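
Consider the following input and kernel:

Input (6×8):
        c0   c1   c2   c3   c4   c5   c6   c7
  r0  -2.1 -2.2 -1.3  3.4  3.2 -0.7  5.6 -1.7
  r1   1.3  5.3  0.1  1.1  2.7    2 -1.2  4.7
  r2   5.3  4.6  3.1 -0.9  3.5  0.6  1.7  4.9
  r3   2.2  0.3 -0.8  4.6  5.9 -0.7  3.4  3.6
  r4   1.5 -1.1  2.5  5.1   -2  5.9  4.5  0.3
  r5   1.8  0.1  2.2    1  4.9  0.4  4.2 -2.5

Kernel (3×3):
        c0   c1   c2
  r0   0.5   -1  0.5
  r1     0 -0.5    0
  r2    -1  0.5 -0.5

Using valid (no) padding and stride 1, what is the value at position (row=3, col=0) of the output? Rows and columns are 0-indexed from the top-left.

-1.9

The receptive field on the input at this output position is [2.2 0.3 -0.8 / 1.5 -1.1 2.5 / 1.8 0.1 2.2]. Elementwise product with the kernel and sum: 2.2·0.5 + 0.3·-1 + -0.8·0.5 + -1.1·-0.5 + 1.8·-1 + 0.1·0.5 + 2.2·-0.5.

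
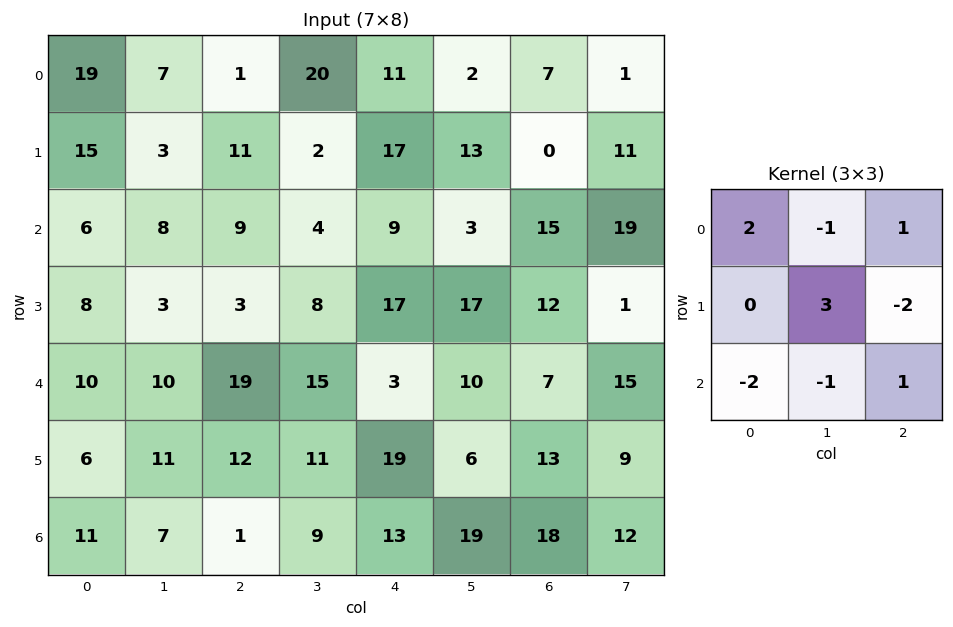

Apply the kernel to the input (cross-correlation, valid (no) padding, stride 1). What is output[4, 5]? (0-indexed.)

The receptive field on the input at this output position is [10 7 15 / 6 13 9 / 19 18 12]. Elementwise product with the kernel and sum: 10·2 + 7·-1 + 15·1 + 13·3 + 9·-2 + 19·-2 + 18·-1 + 12·1.

5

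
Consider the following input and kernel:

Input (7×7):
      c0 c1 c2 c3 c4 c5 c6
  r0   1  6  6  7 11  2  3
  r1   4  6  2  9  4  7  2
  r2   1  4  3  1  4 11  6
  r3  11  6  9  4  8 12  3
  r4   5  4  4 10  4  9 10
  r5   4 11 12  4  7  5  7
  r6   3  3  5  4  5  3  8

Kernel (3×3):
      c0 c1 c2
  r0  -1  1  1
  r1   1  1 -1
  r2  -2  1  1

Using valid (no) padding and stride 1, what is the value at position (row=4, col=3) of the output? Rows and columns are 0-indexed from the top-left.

The receptive field on the input at this output position is [10 4 9 / 4 7 5 / 4 5 3]. Elementwise product with the kernel and sum: 10·-1 + 4·1 + 9·1 + 4·1 + 7·1 + 5·-1 + 4·-2 + 5·1 + 3·1.

9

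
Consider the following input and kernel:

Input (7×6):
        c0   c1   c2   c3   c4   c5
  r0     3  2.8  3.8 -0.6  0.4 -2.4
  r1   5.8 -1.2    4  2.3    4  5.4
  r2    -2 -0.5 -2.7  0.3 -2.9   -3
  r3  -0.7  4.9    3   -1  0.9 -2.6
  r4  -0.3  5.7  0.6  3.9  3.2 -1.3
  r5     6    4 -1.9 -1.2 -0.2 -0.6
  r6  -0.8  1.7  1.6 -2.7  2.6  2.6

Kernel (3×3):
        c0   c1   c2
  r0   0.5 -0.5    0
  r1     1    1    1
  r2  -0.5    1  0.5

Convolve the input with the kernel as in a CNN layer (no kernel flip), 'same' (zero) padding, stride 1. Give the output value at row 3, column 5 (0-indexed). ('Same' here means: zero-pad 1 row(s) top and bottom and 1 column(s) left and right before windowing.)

The receptive field on the zero-padded input at this output position is [-2.9 -3 0 / 0.9 -2.6 0 / 3.2 -1.3 0]. Elementwise product with the kernel and sum: -2.9·0.5 + -3·-0.5 + 0.9·1 + -2.6·1 + 0·1 + 3.2·-0.5 + -1.3·1 + 0·0.5.

-4.55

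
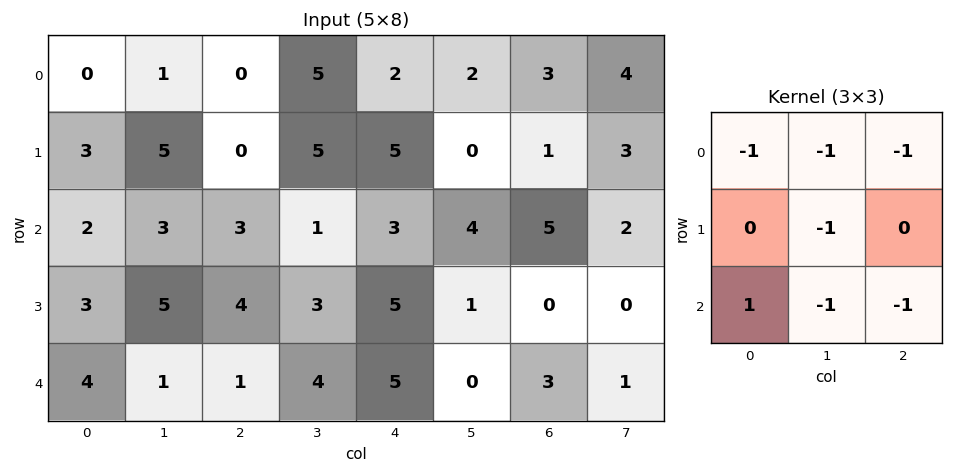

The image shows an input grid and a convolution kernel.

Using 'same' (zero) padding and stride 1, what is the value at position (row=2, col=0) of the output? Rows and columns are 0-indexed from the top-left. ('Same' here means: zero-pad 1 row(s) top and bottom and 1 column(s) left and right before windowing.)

-18

The receptive field on the zero-padded input at this output position is [0 3 5 / 0 2 3 / 0 3 5]. Elementwise product with the kernel and sum: 0·-1 + 3·-1 + 5·-1 + 2·-1 + 0·1 + 3·-1 + 5·-1.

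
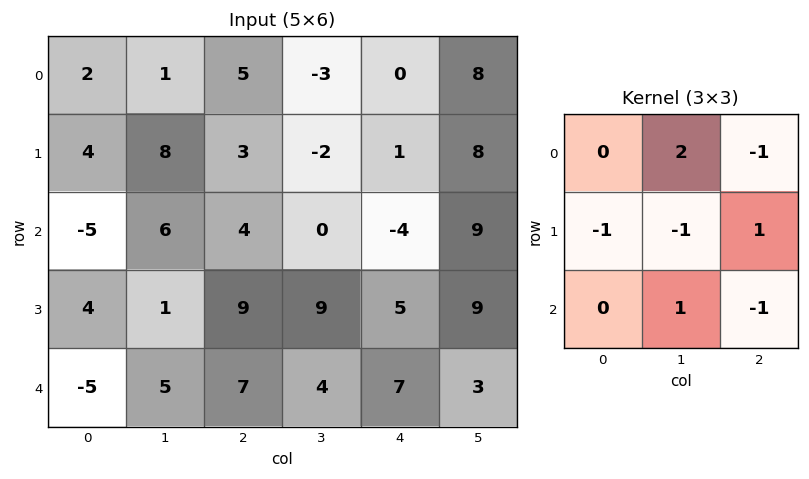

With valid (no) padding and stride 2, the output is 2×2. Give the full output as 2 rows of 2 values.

-10 -2
10 -12

Output[0,0]: The receptive field on the input at this output position is [2 1 5 / 4 8 3 / -5 6 4]. Elementwise product with the kernel and sum: 1·2 + 5·-1 + 4·-1 + 8·-1 + 3·1 + 6·1 + 4·-1.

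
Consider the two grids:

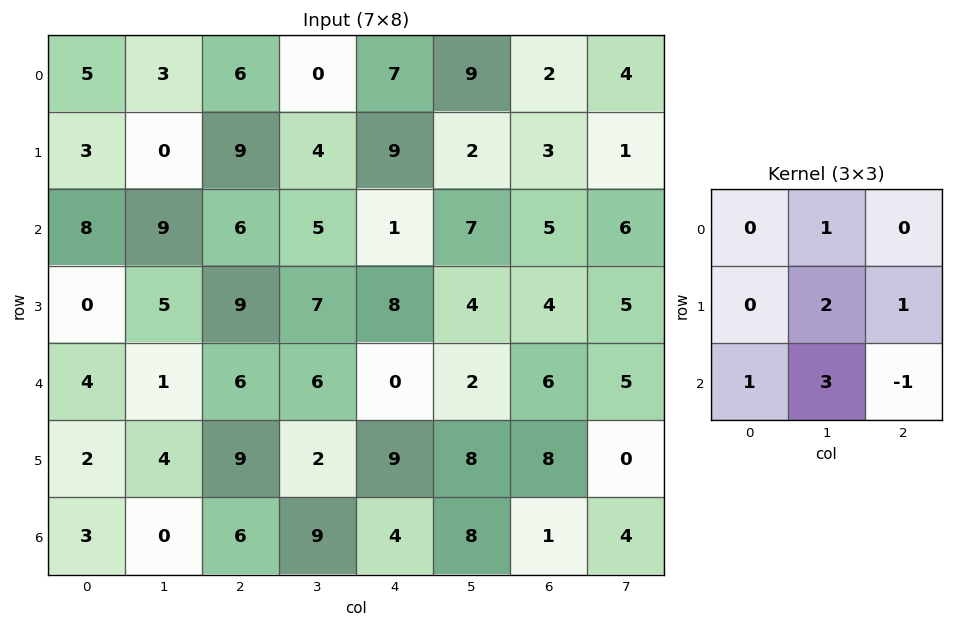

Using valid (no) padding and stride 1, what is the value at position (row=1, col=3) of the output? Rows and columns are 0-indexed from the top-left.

The receptive field on the input at this output position is [4 9 2 / 5 1 7 / 7 8 4]. Elementwise product with the kernel and sum: 9·1 + 1·2 + 7·1 + 7·1 + 8·3 + 4·-1.

45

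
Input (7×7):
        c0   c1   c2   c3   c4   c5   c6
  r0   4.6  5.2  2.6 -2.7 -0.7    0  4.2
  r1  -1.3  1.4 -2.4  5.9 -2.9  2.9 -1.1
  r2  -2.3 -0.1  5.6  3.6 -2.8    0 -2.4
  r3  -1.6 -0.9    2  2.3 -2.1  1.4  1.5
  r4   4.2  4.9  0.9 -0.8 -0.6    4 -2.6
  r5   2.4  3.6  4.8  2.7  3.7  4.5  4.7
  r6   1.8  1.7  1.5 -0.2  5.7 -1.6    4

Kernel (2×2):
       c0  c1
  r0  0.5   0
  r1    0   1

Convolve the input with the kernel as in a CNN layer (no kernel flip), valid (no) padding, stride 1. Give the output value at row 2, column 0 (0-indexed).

-2.05

The receptive field on the input at this output position is [-2.3 -0.1 / -1.6 -0.9]. Elementwise product with the kernel and sum: -2.3·0.5 + -0.9·1.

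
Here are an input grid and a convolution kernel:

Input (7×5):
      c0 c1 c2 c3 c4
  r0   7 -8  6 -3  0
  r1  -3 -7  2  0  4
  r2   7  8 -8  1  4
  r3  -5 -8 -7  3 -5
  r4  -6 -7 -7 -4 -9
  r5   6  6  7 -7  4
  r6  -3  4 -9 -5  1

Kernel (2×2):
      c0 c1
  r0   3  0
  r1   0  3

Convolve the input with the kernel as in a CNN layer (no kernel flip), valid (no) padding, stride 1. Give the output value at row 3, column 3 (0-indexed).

-18

The receptive field on the input at this output position is [3 -5 / -4 -9]. Elementwise product with the kernel and sum: 3·3 + -9·3.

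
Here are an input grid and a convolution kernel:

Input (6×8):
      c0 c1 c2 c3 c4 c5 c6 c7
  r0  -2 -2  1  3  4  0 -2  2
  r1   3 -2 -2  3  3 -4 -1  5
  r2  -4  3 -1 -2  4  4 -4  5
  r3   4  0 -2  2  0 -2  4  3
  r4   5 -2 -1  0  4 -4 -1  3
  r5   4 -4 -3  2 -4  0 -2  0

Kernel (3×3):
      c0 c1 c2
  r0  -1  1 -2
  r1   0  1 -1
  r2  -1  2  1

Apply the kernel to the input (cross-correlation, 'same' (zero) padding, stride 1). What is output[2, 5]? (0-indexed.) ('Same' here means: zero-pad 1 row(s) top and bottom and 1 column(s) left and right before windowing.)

3

The receptive field on the zero-padded input at this output position is [3 -4 -1 / 4 4 -4 / 0 -2 4]. Elementwise product with the kernel and sum: 3·-1 + -4·1 + -1·-2 + 4·1 + -4·-1 + 0·-1 + -2·2 + 4·1.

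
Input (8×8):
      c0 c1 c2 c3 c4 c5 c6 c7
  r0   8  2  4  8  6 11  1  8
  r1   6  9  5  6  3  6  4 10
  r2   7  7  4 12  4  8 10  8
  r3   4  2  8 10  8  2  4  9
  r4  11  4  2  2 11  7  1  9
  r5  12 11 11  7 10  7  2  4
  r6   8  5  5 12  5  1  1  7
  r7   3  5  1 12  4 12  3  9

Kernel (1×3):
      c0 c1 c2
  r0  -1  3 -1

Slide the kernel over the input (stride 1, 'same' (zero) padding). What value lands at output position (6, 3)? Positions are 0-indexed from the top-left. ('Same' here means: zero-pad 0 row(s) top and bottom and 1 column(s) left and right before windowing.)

The receptive field on the zero-padded input at this output position is [5 12 5]. Elementwise product with the kernel and sum: 5·-1 + 12·3 + 5·-1.

26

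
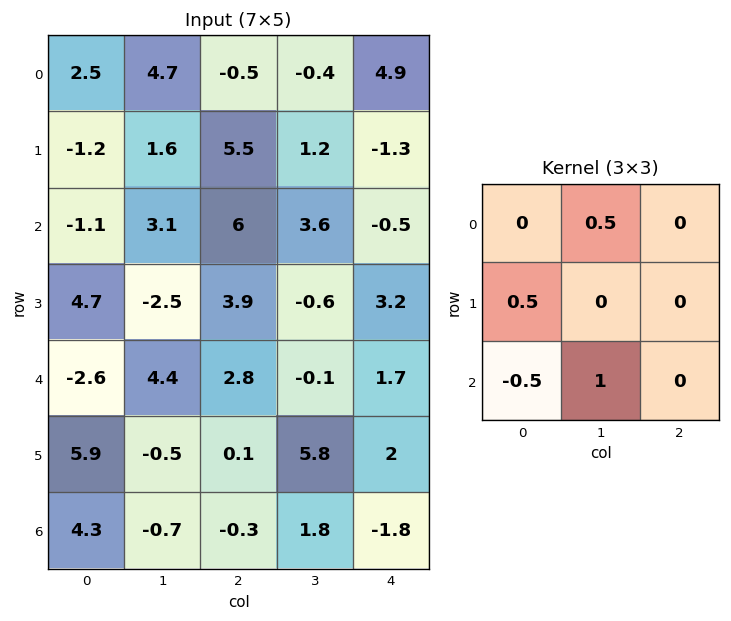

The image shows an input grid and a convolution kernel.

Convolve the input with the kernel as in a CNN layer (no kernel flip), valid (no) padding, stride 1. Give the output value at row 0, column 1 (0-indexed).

The receptive field on the input at this output position is [4.7 -0.5 -0.4 / 1.6 5.5 1.2 / 3.1 6 3.6]. Elementwise product with the kernel and sum: -0.5·0.5 + 1.6·0.5 + 3.1·-0.5 + 6·1.

5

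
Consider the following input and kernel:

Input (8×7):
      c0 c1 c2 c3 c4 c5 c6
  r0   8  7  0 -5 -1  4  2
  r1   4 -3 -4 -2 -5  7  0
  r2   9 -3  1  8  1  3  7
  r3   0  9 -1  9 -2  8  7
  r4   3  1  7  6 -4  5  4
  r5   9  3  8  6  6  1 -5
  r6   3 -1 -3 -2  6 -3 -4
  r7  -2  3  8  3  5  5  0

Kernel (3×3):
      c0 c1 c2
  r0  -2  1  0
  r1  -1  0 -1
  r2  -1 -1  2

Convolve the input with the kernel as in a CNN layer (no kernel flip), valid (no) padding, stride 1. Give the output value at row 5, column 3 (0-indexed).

The receptive field on the input at this output position is [6 6 1 / -2 6 -3 / 3 5 5]. Elementwise product with the kernel and sum: 6·-2 + 6·1 + -2·-1 + -3·-1 + 3·-1 + 5·-1 + 5·2.

1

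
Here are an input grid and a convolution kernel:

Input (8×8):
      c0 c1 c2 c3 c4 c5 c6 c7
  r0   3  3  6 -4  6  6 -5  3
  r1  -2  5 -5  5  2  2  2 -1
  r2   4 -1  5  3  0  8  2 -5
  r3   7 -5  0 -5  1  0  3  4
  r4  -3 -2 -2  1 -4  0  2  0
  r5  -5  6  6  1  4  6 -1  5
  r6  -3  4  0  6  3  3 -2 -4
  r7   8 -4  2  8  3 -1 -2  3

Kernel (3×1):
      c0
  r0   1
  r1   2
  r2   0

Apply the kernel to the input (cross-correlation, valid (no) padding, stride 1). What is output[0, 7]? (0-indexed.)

1

The receptive field on the input at this output position is [3 / -1 / -5]. Elementwise product with the kernel and sum: 3·1 + -1·2.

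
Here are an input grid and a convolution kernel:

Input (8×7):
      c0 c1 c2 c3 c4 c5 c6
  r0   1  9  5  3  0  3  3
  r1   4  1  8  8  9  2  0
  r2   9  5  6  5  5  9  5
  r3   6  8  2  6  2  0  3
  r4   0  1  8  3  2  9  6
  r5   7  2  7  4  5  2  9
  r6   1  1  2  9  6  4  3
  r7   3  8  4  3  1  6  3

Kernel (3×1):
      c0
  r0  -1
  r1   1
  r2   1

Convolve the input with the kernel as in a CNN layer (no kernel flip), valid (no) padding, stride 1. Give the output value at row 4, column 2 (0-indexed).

1

The receptive field on the input at this output position is [8 / 7 / 2]. Elementwise product with the kernel and sum: 8·-1 + 7·1 + 2·1.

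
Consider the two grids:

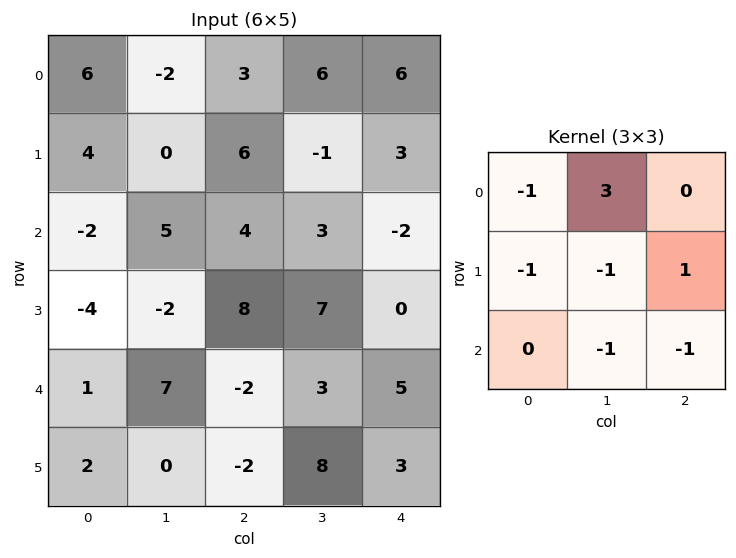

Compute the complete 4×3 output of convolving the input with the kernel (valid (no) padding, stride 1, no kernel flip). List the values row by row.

-19 -3 12
-9 -3 -25
26 7 -18
-10 18 6

Output[0,0]: The receptive field on the input at this output position is [6 -2 3 / 4 0 6 / -2 5 4]. Elementwise product with the kernel and sum: 6·-1 + -2·3 + 4·-1 + 0·-1 + 6·1 + 5·-1 + 4·-1.
Output[0,1]: The receptive field on the input at this output position is [-2 3 6 / 0 6 -1 / 5 4 3]. Elementwise product with the kernel and sum: -2·-1 + 3·3 + 0·-1 + 6·-1 + -1·1 + 4·-1 + 3·-1.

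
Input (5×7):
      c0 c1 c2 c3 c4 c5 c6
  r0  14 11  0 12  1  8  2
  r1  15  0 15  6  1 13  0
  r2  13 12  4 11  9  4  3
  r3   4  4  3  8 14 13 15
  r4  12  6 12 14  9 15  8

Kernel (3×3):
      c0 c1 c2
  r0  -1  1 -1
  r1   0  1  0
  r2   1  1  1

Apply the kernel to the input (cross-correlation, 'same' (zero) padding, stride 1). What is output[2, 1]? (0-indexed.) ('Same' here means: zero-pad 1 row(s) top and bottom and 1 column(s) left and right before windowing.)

-7

The receptive field on the zero-padded input at this output position is [15 0 15 / 13 12 4 / 4 4 3]. Elementwise product with the kernel and sum: 15·-1 + 0·1 + 15·-1 + 12·1 + 4·1 + 4·1 + 3·1.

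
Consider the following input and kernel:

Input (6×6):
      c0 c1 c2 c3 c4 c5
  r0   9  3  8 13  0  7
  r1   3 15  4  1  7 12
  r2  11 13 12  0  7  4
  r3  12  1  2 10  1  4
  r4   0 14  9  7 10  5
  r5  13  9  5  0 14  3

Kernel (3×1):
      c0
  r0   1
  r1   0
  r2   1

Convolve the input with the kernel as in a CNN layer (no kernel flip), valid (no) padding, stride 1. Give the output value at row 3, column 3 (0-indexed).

10

The receptive field on the input at this output position is [10 / 7 / 0]. Elementwise product with the kernel and sum: 10·1 + 0·1.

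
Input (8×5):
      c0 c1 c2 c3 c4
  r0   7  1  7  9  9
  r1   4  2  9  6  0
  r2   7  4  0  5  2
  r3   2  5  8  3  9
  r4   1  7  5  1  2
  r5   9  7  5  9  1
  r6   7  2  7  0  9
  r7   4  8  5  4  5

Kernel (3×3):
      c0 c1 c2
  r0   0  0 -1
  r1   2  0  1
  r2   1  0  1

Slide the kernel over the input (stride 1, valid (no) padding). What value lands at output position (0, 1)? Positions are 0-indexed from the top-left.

The receptive field on the input at this output position is [1 7 9 / 2 9 6 / 4 0 5]. Elementwise product with the kernel and sum: 9·-1 + 2·2 + 6·1 + 4·1 + 5·1.

10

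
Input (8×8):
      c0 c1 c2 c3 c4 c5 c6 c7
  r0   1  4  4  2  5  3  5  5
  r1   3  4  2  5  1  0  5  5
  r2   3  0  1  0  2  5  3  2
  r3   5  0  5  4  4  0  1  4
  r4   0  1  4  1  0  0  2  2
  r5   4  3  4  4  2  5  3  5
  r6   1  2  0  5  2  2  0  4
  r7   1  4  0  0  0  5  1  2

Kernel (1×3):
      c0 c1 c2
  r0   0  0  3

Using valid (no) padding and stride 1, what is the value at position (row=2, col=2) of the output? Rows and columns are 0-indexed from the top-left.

The receptive field on the input at this output position is [1 0 2]. Elementwise product with the kernel and sum: 2·3.

6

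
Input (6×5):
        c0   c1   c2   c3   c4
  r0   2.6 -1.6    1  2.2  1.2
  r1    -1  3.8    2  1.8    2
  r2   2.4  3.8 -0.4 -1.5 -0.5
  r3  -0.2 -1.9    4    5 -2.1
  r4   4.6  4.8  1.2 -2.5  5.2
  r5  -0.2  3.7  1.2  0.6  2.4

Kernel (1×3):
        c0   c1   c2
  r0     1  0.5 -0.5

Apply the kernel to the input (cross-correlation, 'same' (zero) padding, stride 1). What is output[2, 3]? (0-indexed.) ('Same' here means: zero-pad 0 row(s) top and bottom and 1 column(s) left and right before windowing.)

The receptive field on the zero-padded input at this output position is [-0.4 -1.5 -0.5]. Elementwise product with the kernel and sum: -0.4·1 + -1.5·0.5 + -0.5·-0.5.

-0.9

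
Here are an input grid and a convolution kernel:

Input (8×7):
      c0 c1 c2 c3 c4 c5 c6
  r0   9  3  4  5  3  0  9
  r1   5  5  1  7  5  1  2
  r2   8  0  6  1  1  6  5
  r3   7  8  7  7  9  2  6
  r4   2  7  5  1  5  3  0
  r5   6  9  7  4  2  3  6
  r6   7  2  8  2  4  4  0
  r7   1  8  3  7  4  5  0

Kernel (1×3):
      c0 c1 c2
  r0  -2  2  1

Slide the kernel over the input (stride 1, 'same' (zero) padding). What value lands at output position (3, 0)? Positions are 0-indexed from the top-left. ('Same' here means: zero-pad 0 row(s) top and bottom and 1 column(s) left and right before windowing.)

The receptive field on the zero-padded input at this output position is [0 7 8]. Elementwise product with the kernel and sum: 0·-2 + 7·2 + 8·1.

22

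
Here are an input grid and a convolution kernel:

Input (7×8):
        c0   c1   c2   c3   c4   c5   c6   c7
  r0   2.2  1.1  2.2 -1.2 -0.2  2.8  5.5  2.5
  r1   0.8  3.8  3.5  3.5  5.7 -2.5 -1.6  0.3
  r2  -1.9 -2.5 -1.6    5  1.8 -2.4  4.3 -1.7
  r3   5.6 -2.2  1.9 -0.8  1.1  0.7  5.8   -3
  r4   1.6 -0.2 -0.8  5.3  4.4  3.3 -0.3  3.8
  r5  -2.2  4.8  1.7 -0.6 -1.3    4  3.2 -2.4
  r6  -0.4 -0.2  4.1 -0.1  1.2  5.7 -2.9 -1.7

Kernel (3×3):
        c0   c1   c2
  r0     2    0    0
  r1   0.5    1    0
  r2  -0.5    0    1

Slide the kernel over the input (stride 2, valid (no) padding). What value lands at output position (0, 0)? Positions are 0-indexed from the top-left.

7.95

The receptive field on the input at this output position is [2.2 1.1 2.2 / 0.8 3.8 3.5 / -1.9 -2.5 -1.6]. Elementwise product with the kernel and sum: 2.2·2 + 0.8·0.5 + 3.8·1 + -1.9·-0.5 + -1.6·1.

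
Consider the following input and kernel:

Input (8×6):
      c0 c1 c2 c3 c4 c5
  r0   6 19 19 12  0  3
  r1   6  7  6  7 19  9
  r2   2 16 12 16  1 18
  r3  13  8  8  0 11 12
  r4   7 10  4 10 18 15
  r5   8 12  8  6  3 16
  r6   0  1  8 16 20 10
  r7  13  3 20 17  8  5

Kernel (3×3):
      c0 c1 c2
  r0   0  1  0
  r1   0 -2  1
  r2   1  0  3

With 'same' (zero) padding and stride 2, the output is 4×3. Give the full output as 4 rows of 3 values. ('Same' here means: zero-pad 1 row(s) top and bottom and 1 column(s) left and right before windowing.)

Output[0,0]: The receptive field on the zero-padded input at this output position is [0 0 0 / 0 6 19 / 0 6 7]. Elementwise product with the kernel and sum: 0·1 + 6·-2 + 19·1 + 0·1 + 7·3.

28 2 37
42 6 71
45 40 44
18 62 5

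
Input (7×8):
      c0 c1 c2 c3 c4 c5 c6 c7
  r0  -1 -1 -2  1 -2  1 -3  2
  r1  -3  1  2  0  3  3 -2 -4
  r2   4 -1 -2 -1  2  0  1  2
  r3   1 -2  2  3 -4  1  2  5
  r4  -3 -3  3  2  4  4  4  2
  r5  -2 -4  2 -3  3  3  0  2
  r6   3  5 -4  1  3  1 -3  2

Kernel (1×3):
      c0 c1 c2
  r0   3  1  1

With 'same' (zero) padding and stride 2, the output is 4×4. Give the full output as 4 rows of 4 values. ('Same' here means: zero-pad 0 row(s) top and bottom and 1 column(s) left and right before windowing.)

-2 -4 2 2
3 -6 -1 3
-6 -4 14 18
8 12 7 2

Output[0,0]: The receptive field on the zero-padded input at this output position is [0 -1 -1]. Elementwise product with the kernel and sum: 0·3 + -1·1 + -1·1.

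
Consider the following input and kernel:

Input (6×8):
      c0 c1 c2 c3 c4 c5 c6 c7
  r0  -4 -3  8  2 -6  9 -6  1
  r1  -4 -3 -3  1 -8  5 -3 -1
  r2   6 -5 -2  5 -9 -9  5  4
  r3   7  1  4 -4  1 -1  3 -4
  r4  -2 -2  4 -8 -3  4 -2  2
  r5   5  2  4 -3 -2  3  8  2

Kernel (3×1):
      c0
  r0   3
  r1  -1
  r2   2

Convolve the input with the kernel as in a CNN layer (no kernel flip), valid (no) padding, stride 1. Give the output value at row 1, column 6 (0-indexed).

-8

The receptive field on the input at this output position is [-3 / 5 / 3]. Elementwise product with the kernel and sum: -3·3 + 5·-1 + 3·2.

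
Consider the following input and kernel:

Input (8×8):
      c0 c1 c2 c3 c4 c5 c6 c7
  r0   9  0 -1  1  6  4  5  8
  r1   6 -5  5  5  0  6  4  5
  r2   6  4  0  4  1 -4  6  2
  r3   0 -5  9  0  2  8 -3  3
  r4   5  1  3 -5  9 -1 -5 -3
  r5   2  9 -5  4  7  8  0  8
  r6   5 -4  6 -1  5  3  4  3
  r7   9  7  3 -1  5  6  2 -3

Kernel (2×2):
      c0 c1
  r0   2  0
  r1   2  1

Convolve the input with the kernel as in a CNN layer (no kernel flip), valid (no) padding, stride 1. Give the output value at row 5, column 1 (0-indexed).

16

The receptive field on the input at this output position is [9 -5 / -4 6]. Elementwise product with the kernel and sum: 9·2 + -4·2 + 6·1.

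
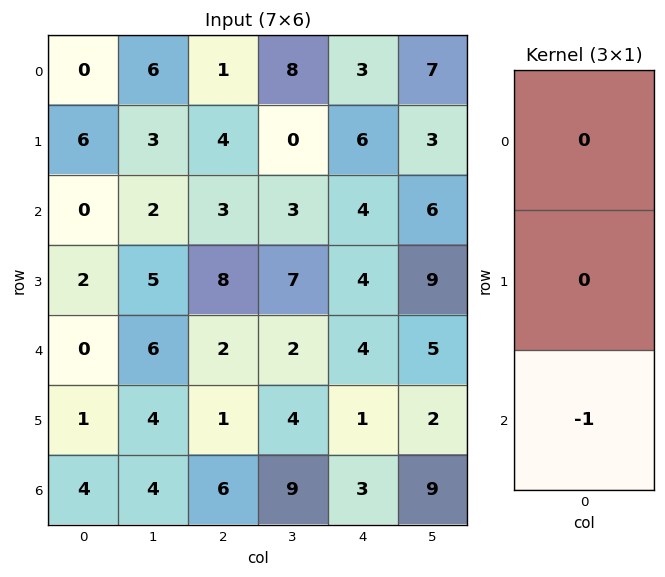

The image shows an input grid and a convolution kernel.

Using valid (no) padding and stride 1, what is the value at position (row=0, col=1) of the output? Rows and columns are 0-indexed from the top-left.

The receptive field on the input at this output position is [6 / 3 / 2]. Elementwise product with the kernel and sum: 2·-1.

-2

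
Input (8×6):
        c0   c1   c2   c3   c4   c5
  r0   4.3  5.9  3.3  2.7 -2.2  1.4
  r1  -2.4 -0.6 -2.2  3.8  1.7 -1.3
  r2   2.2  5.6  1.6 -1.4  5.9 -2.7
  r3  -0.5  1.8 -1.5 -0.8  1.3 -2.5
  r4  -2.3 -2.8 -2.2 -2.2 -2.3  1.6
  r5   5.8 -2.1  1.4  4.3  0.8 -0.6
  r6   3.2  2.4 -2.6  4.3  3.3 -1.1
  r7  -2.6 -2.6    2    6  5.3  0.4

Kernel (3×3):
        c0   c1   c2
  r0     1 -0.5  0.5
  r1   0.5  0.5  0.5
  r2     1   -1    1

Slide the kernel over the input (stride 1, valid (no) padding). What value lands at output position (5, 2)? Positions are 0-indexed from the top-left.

3.45

The receptive field on the input at this output position is [1.4 4.3 0.8 / -2.6 4.3 3.3 / 2 6 5.3]. Elementwise product with the kernel and sum: 1.4·1 + 4.3·-0.5 + 0.8·0.5 + -2.6·0.5 + 4.3·0.5 + 3.3·0.5 + 2·1 + 6·-1 + 5.3·1.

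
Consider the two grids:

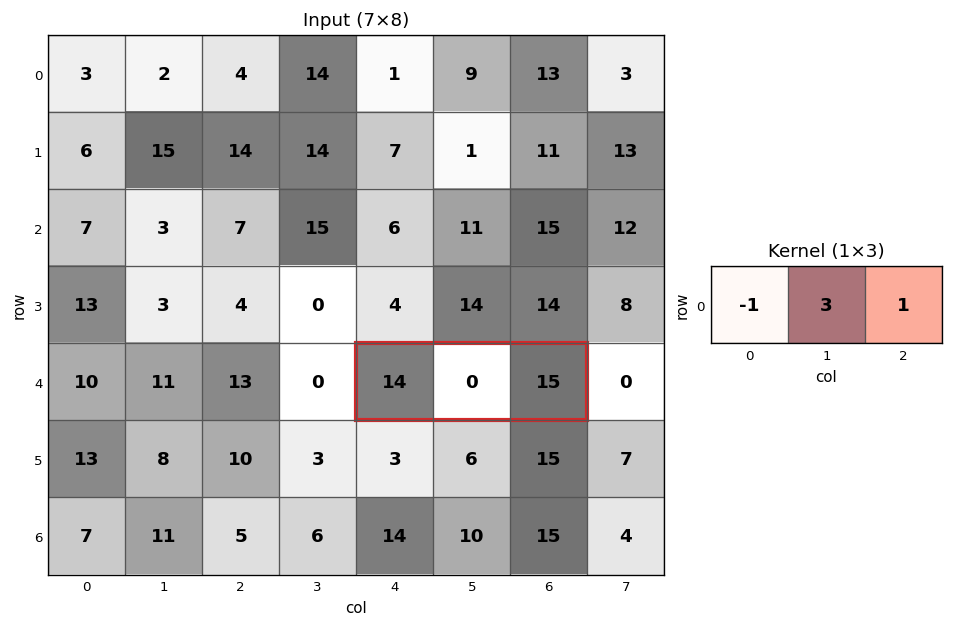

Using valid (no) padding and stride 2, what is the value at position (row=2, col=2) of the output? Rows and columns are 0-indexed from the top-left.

The receptive field on the input at this output position is [14 0 15]. Elementwise product with the kernel and sum: 14·-1 + 0·3 + 15·1.

1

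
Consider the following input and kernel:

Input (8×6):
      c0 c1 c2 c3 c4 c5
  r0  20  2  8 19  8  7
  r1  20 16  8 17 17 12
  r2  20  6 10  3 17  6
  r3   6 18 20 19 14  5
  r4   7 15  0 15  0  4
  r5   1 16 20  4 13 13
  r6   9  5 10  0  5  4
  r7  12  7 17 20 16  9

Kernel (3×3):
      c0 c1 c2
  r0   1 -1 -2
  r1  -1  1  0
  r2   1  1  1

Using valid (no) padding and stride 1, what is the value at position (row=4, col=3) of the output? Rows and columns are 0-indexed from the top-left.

25

The receptive field on the input at this output position is [15 0 4 / 4 13 13 / 0 5 4]. Elementwise product with the kernel and sum: 15·1 + 0·-1 + 4·-2 + 4·-1 + 13·1 + 0·1 + 5·1 + 4·1.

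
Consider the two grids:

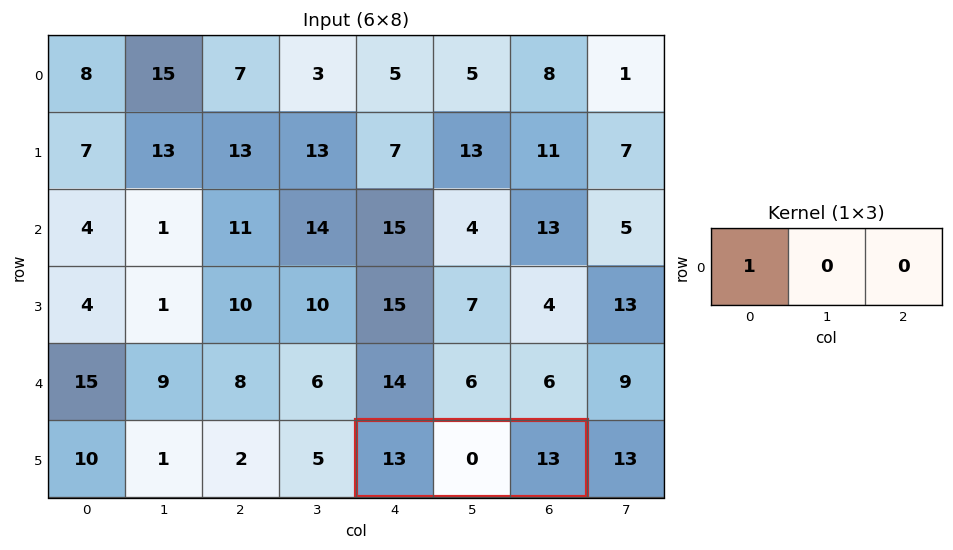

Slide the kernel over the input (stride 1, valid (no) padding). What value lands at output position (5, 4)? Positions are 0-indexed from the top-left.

The receptive field on the input at this output position is [13 0 13]. Elementwise product with the kernel and sum: 13·1.

13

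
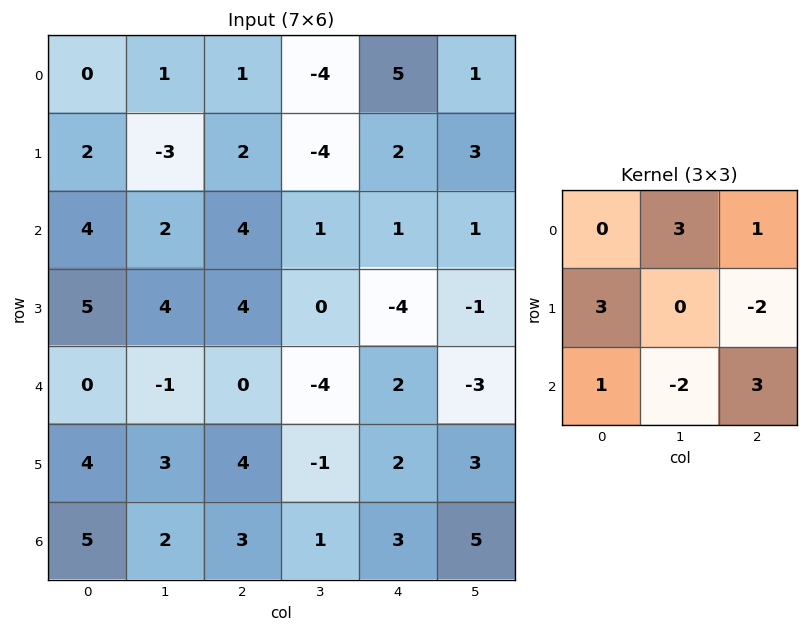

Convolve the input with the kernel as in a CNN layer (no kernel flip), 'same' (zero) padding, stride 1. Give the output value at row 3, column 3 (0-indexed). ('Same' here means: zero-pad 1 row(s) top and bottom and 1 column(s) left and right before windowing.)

38

The receptive field on the zero-padded input at this output position is [4 1 1 / 4 0 -4 / 0 -4 2]. Elementwise product with the kernel and sum: 1·3 + 1·1 + 4·3 + -4·-2 + 0·1 + -4·-2 + 2·3.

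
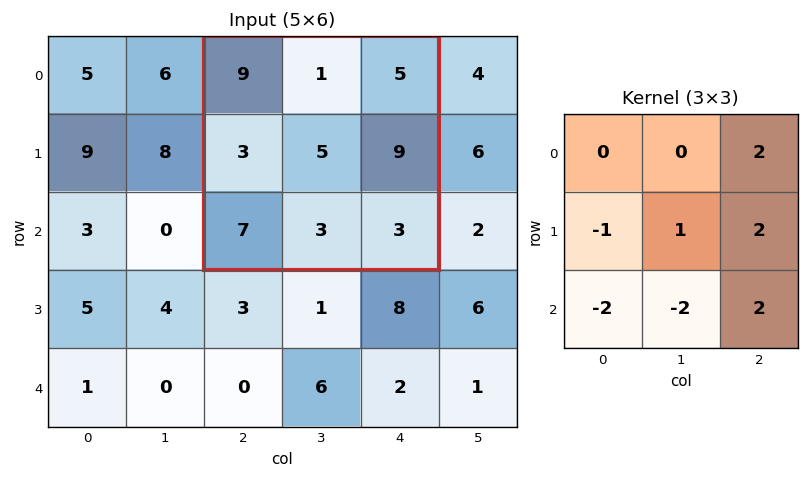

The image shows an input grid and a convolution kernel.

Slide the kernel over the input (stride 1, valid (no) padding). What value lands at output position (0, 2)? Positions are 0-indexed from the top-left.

16

The receptive field on the input at this output position is [9 1 5 / 3 5 9 / 7 3 3]. Elementwise product with the kernel and sum: 5·2 + 3·-1 + 5·1 + 9·2 + 7·-2 + 3·-2 + 3·2.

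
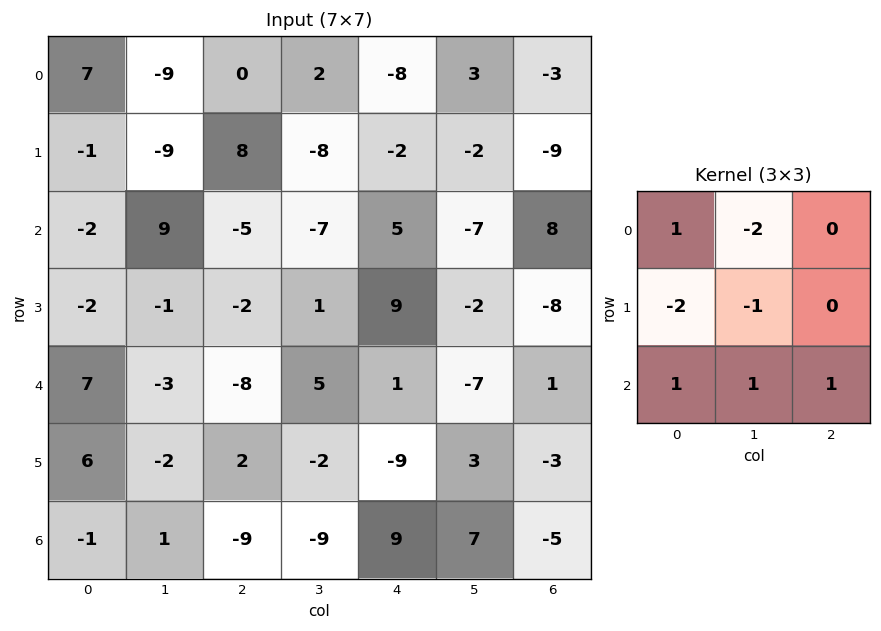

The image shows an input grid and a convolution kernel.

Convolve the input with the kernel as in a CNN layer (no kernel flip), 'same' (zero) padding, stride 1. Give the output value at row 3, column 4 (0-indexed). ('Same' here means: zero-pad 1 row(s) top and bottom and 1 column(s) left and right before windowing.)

The receptive field on the zero-padded input at this output position is [-7 5 -7 / 1 9 -2 / 5 1 -7]. Elementwise product with the kernel and sum: -7·1 + 5·-2 + 1·-2 + 9·-1 + 5·1 + 1·1 + -7·1.

-29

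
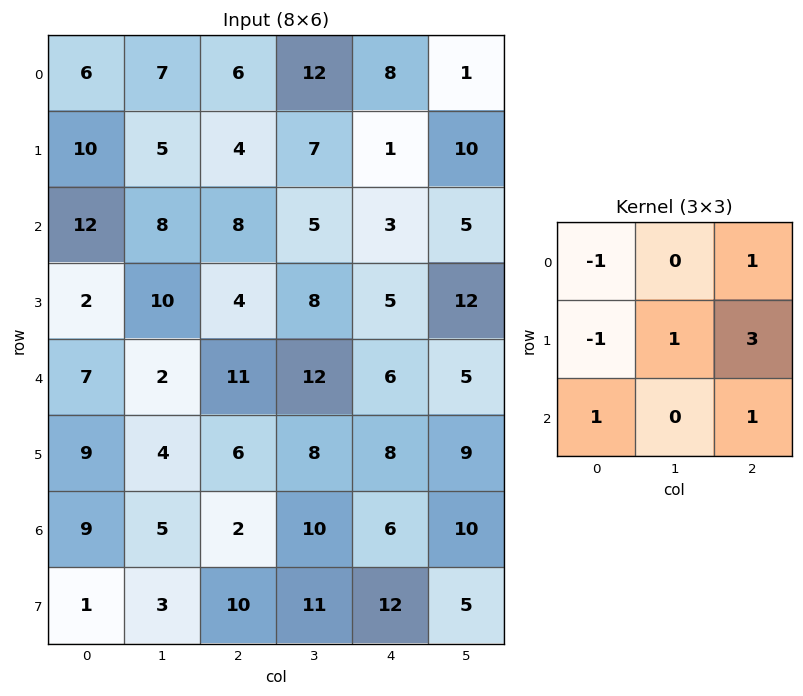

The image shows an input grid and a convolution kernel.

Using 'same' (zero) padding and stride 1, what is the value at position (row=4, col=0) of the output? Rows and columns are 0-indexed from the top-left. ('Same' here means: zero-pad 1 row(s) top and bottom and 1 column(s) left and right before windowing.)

The receptive field on the zero-padded input at this output position is [0 2 10 / 0 7 2 / 0 9 4]. Elementwise product with the kernel and sum: 0·-1 + 10·1 + 0·-1 + 7·1 + 2·3 + 0·1 + 4·1.

27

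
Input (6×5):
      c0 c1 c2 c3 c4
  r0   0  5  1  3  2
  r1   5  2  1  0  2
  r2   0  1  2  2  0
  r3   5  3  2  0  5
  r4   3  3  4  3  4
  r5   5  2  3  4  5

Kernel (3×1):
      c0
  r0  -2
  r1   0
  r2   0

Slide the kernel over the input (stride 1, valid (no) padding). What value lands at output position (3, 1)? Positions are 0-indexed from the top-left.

-6

The receptive field on the input at this output position is [3 / 3 / 2]. Elementwise product with the kernel and sum: 3·-2.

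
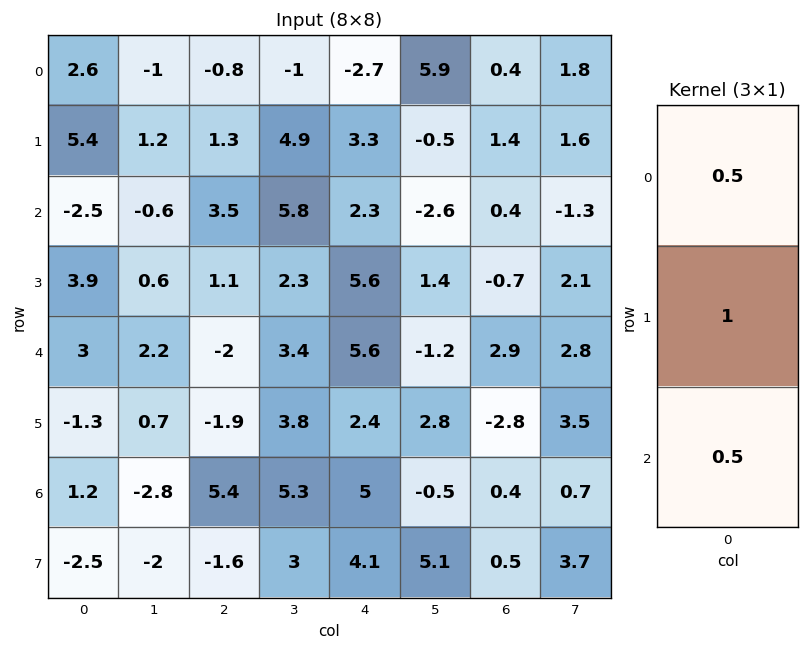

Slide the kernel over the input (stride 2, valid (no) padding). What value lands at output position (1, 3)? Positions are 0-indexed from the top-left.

The receptive field on the input at this output position is [0.4 / -0.7 / 2.9]. Elementwise product with the kernel and sum: 0.4·0.5 + -0.7·1 + 2.9·0.5.

0.95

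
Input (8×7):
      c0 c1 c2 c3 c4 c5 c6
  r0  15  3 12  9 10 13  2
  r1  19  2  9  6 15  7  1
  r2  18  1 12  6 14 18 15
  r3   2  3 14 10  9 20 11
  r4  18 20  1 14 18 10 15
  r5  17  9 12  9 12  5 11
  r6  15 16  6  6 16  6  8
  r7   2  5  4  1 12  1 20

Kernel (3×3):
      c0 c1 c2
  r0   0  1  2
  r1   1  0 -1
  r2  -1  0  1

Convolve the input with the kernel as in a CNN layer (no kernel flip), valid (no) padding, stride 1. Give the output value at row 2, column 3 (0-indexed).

The receptive field on the input at this output position is [6 14 18 / 10 9 20 / 14 18 10]. Elementwise product with the kernel and sum: 14·1 + 18·2 + 10·1 + 20·-1 + 14·-1 + 10·1.

36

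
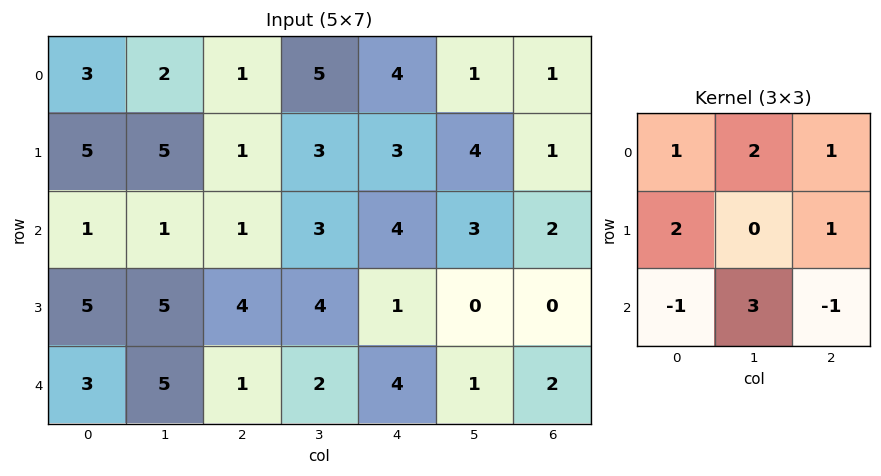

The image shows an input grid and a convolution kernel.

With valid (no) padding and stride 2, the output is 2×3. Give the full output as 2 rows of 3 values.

Output[0,0]: The receptive field on the input at this output position is [3 2 1 / 5 5 1 / 1 1 1]. Elementwise product with the kernel and sum: 3·1 + 2·2 + 1·1 + 5·2 + 1·1 + 1·-1 + 1·3 + 1·-1.

20 24 17
29 21 11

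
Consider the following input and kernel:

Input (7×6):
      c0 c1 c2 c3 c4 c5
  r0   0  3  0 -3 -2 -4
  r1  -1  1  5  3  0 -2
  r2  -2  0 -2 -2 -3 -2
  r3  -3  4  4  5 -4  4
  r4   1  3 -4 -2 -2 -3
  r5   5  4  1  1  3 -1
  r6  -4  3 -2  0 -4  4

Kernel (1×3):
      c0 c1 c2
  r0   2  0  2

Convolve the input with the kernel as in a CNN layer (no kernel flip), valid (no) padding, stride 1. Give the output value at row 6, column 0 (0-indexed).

The receptive field on the input at this output position is [-4 3 -2]. Elementwise product with the kernel and sum: -4·2 + -2·2.

-12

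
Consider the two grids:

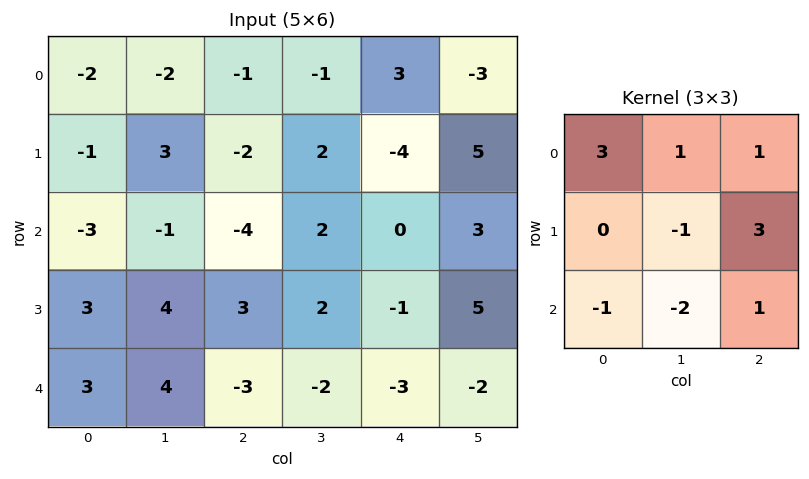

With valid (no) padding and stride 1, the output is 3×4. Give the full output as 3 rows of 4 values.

-17 11 -15 17
-21 11 -18 21
-23 -2 -11 31

Output[0,0]: The receptive field on the input at this output position is [-2 -2 -1 / -1 3 -2 / -3 -1 -4]. Elementwise product with the kernel and sum: -2·3 + -2·1 + -1·1 + 3·-1 + -2·3 + -3·-1 + -1·-2 + -4·1.
Output[0,1]: The receptive field on the input at this output position is [-2 -1 -1 / 3 -2 2 / -1 -4 2]. Elementwise product with the kernel and sum: -2·3 + -1·1 + -1·1 + -2·-1 + 2·3 + -1·-1 + -4·-2 + 2·1.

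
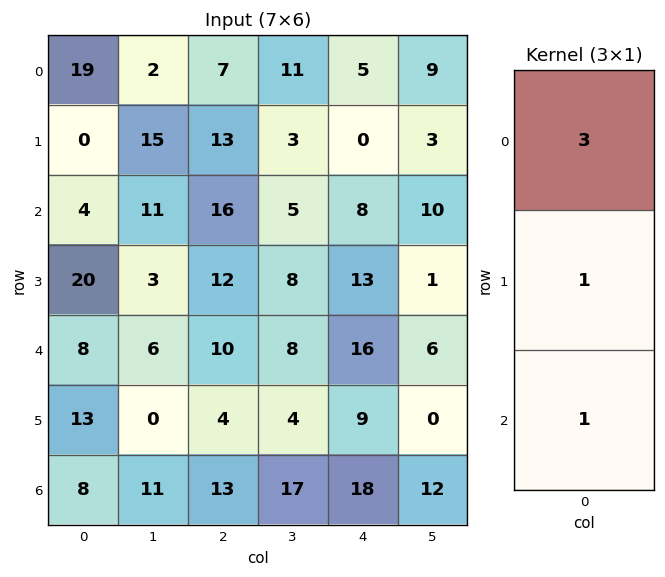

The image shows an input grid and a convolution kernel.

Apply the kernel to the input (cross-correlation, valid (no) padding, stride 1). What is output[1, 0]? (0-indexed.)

24

The receptive field on the input at this output position is [0 / 4 / 20]. Elementwise product with the kernel and sum: 0·3 + 4·1 + 20·1.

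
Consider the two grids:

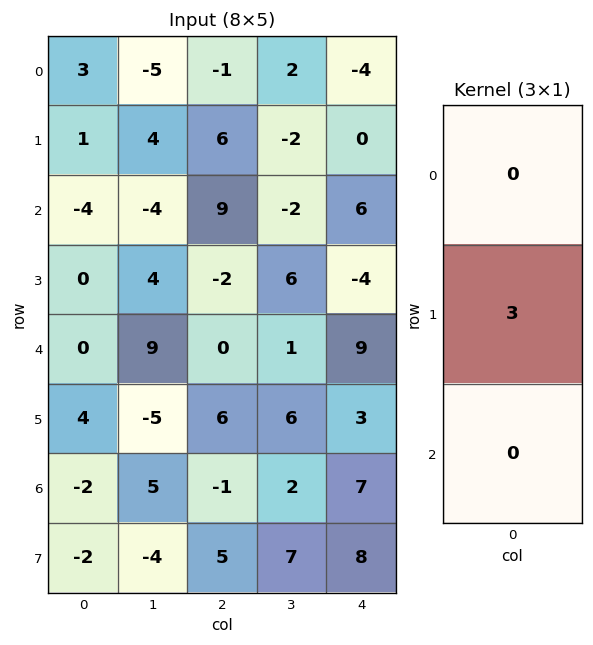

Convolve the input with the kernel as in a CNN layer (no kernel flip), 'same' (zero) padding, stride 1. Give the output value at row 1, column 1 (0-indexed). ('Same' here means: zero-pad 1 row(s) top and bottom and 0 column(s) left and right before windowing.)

12

The receptive field on the zero-padded input at this output position is [-5 / 4 / -4]. Elementwise product with the kernel and sum: 4·3.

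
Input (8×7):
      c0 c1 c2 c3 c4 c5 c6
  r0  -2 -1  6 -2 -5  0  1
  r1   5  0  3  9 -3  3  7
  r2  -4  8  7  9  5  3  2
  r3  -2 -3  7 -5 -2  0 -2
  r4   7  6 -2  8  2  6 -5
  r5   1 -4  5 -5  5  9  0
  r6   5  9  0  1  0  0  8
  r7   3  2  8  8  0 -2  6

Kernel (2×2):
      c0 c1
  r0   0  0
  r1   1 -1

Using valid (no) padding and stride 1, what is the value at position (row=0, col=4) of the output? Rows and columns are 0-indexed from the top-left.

-6

The receptive field on the input at this output position is [-5 0 / -3 3]. Elementwise product with the kernel and sum: -3·1 + 3·-1.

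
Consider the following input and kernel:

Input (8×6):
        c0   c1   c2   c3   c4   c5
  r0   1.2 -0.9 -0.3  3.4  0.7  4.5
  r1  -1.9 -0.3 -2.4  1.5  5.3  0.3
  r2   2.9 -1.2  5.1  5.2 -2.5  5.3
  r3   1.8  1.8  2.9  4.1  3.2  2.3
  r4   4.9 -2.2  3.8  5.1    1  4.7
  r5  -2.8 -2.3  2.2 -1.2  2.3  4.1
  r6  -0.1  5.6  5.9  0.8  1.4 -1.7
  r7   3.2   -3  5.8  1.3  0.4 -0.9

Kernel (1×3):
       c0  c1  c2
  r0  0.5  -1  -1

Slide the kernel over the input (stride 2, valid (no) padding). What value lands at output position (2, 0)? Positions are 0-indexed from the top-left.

0.85

The receptive field on the input at this output position is [4.9 -2.2 3.8]. Elementwise product with the kernel and sum: 4.9·0.5 + -2.2·-1 + 3.8·-1.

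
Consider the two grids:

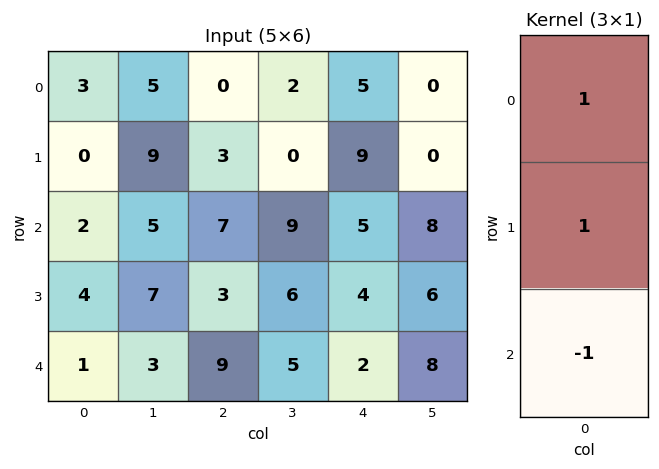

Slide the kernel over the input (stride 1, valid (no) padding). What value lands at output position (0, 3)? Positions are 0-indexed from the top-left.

-7

The receptive field on the input at this output position is [2 / 0 / 9]. Elementwise product with the kernel and sum: 2·1 + 0·1 + 9·-1.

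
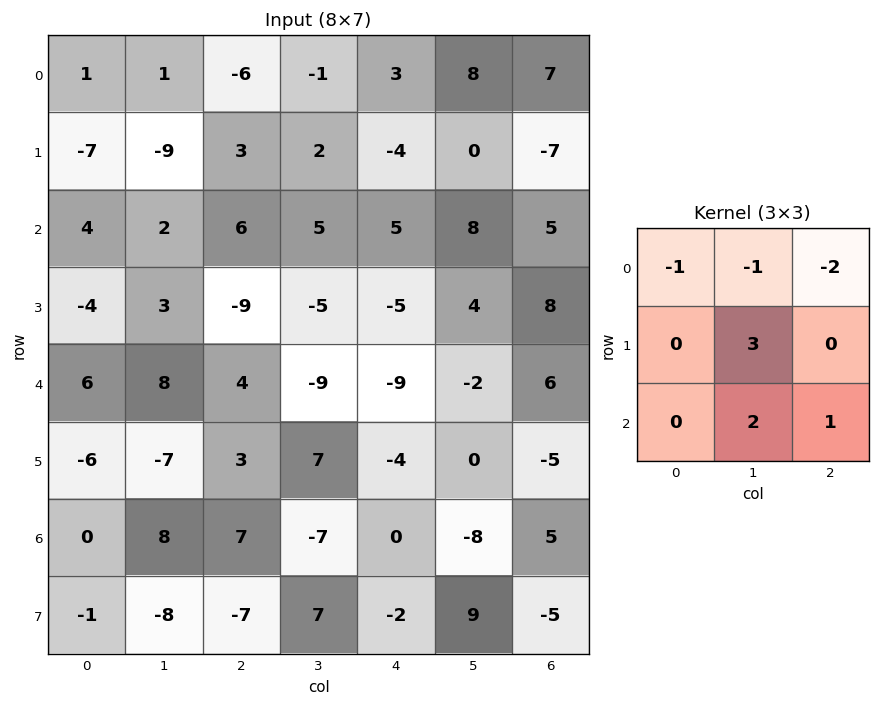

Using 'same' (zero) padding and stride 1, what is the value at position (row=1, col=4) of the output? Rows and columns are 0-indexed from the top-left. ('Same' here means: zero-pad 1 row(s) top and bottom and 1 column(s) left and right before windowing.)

-12

The receptive field on the zero-padded input at this output position is [-1 3 8 / 2 -4 0 / 5 5 8]. Elementwise product with the kernel and sum: -1·-1 + 3·-1 + 8·-2 + -4·3 + 5·2 + 8·1.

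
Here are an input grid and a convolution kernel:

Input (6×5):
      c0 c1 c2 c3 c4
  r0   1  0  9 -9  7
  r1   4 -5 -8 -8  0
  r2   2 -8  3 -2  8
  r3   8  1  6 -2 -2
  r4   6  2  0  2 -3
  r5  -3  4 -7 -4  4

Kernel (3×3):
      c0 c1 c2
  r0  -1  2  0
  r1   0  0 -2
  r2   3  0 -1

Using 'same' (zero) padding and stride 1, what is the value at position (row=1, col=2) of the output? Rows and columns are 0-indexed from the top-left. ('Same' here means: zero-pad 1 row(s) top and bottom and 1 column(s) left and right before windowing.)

12

The receptive field on the zero-padded input at this output position is [0 9 -9 / -5 -8 -8 / -8 3 -2]. Elementwise product with the kernel and sum: 0·-1 + 9·2 + -8·-2 + -8·3 + -2·-1.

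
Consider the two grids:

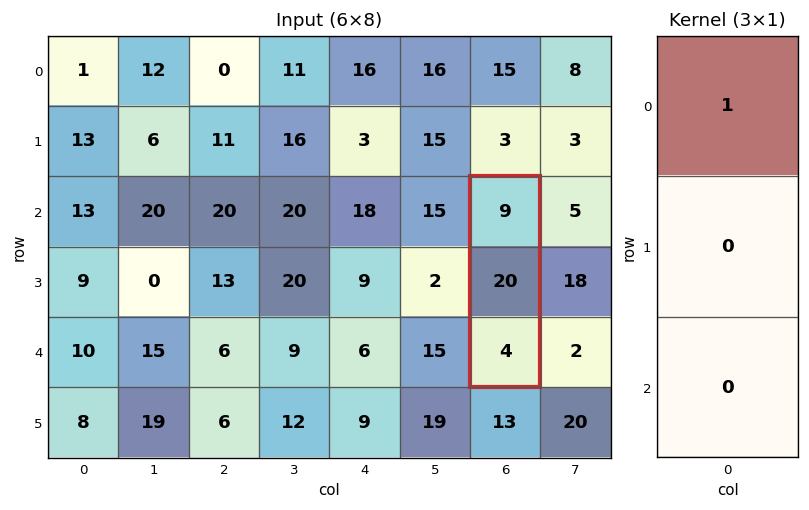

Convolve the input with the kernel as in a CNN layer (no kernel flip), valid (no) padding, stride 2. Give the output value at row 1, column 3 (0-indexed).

The receptive field on the input at this output position is [9 / 20 / 4]. Elementwise product with the kernel and sum: 9·1.

9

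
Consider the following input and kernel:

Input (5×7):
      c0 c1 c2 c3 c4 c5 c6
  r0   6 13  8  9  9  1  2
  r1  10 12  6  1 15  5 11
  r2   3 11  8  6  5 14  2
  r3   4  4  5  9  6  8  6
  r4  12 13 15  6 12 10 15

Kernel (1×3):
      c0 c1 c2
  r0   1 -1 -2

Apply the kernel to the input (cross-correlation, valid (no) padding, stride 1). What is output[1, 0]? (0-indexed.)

The receptive field on the input at this output position is [10 12 6]. Elementwise product with the kernel and sum: 10·1 + 12·-1 + 6·-2.

-14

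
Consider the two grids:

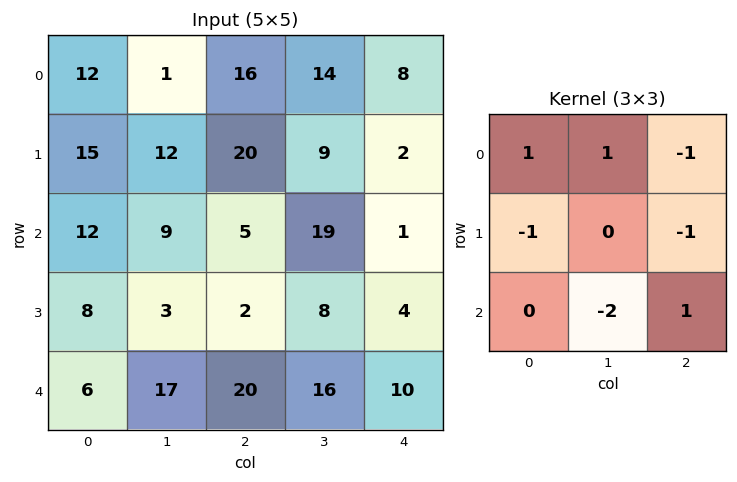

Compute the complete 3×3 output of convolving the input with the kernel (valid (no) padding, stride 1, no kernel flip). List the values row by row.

-51 -9 -37
-14 -1 9
-8 -40 -5

Output[0,0]: The receptive field on the input at this output position is [12 1 16 / 15 12 20 / 12 9 5]. Elementwise product with the kernel and sum: 12·1 + 1·1 + 16·-1 + 15·-1 + 20·-1 + 9·-2 + 5·1.
Output[0,1]: The receptive field on the input at this output position is [1 16 14 / 12 20 9 / 9 5 19]. Elementwise product with the kernel and sum: 1·1 + 16·1 + 14·-1 + 12·-1 + 9·-1 + 5·-2 + 19·1.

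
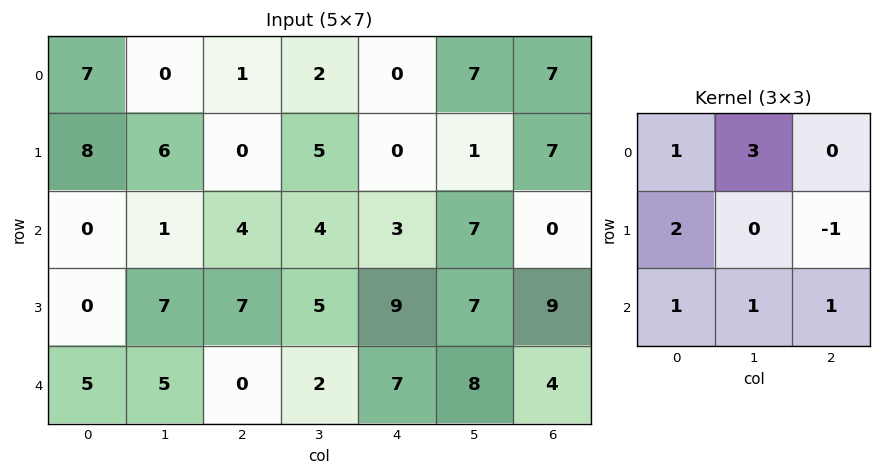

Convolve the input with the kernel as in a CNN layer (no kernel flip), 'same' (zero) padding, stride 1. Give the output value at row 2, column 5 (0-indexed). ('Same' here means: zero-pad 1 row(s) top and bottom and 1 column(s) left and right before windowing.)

The receptive field on the zero-padded input at this output position is [0 1 7 / 3 7 0 / 9 7 9]. Elementwise product with the kernel and sum: 0·1 + 1·3 + 3·2 + 0·-1 + 9·1 + 7·1 + 9·1.

34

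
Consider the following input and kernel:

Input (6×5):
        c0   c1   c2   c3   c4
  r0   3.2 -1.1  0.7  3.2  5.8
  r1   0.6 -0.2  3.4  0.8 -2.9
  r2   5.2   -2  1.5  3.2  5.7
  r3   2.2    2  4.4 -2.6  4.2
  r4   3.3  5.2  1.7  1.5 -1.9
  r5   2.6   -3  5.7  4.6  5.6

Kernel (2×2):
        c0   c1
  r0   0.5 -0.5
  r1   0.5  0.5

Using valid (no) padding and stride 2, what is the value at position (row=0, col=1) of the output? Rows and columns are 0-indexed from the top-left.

0.85

The receptive field on the input at this output position is [0.7 3.2 / 3.4 0.8]. Elementwise product with the kernel and sum: 0.7·0.5 + 3.2·-0.5 + 3.4·0.5 + 0.8·0.5.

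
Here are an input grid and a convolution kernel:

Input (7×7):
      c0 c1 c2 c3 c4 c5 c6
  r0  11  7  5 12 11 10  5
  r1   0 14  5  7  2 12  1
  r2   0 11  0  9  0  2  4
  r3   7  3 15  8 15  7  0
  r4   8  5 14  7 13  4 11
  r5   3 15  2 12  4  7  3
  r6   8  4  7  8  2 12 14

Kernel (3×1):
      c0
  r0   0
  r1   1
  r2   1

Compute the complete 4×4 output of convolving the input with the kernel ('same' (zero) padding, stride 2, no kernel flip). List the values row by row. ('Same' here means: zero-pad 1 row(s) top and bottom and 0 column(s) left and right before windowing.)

Output[0,0]: The receptive field on the zero-padded input at this output position is [0 / 11 / 0]. Elementwise product with the kernel and sum: 11·1 + 0·1.
Output[0,1]: The receptive field on the zero-padded input at this output position is [0 / 5 / 5]. Elementwise product with the kernel and sum: 5·1 + 5·1.

11 10 13 6
7 15 15 4
11 16 17 14
8 7 2 14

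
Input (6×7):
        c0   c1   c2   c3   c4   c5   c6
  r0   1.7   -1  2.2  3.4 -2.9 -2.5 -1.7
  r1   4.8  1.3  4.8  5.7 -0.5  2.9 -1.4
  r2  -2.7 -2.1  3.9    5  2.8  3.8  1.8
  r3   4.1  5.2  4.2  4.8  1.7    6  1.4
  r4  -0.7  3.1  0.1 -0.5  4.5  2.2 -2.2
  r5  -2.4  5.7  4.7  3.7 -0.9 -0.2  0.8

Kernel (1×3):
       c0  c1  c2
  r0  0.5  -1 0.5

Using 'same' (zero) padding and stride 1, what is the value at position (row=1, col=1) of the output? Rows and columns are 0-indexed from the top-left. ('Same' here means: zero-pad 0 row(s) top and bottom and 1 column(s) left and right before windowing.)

3.5

The receptive field on the zero-padded input at this output position is [4.8 1.3 4.8]. Elementwise product with the kernel and sum: 4.8·0.5 + 1.3·-1 + 4.8·0.5.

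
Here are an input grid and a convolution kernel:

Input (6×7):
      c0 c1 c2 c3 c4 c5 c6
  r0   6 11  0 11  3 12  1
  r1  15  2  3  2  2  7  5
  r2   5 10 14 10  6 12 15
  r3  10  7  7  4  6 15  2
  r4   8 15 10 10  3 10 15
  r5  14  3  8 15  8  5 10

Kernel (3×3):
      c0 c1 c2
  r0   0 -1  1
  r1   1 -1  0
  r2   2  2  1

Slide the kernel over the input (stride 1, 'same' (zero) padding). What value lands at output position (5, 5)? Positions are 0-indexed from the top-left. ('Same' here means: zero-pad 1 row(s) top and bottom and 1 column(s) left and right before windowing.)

8

The receptive field on the zero-padded input at this output position is [3 10 15 / 8 5 10 / 0 0 0]. Elementwise product with the kernel and sum: 10·-1 + 15·1 + 8·1 + 5·-1 + 0·2 + 0·2 + 0·1.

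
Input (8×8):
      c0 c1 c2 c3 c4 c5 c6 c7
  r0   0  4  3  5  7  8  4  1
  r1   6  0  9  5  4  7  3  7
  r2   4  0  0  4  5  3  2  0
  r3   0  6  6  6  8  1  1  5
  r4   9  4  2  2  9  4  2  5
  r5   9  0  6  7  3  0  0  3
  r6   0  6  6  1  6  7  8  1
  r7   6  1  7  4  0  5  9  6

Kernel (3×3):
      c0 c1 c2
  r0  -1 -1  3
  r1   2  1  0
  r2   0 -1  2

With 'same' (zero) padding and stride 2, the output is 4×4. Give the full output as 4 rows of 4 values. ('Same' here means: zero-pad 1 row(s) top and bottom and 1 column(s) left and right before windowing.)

Output[0,0]: The receptive field on the zero-padded input at this output position is [0 0 0 / 0 0 4 / 0 6 0]. Elementwise product with the kernel and sum: 0·-1 + 0·-1 + 0·3 + 0·2 + 0·1 + 6·-1 + 0·2.

-6 12 27 31
10 12 19 28
18 24 -1 29
-13 34 8 34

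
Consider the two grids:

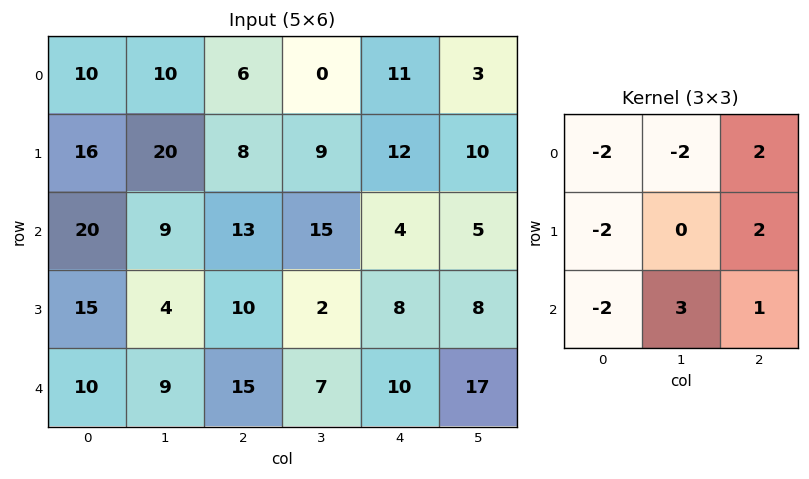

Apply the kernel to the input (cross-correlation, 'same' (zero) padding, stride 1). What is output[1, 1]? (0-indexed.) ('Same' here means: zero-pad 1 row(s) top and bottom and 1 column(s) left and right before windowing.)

-44

The receptive field on the zero-padded input at this output position is [10 10 6 / 16 20 8 / 20 9 13]. Elementwise product with the kernel and sum: 10·-2 + 10·-2 + 6·2 + 16·-2 + 8·2 + 20·-2 + 9·3 + 13·1.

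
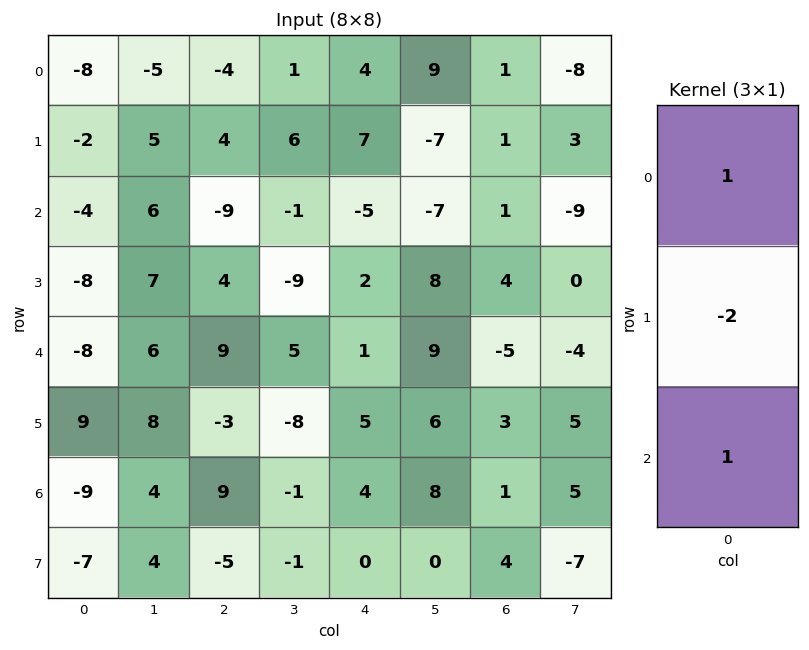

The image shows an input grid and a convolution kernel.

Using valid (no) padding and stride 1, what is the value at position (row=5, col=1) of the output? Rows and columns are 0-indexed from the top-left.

The receptive field on the input at this output position is [8 / 4 / 4]. Elementwise product with the kernel and sum: 8·1 + 4·-2 + 4·1.

4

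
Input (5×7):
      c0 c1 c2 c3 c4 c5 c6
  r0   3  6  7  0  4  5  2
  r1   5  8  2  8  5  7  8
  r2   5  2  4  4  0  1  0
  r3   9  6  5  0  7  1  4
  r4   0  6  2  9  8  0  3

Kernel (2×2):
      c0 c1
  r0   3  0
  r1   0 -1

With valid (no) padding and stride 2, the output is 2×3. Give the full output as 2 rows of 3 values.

Output[0,0]: The receptive field on the input at this output position is [3 6 / 5 8]. Elementwise product with the kernel and sum: 3·3 + 8·-1.

1 13 5
9 12 -1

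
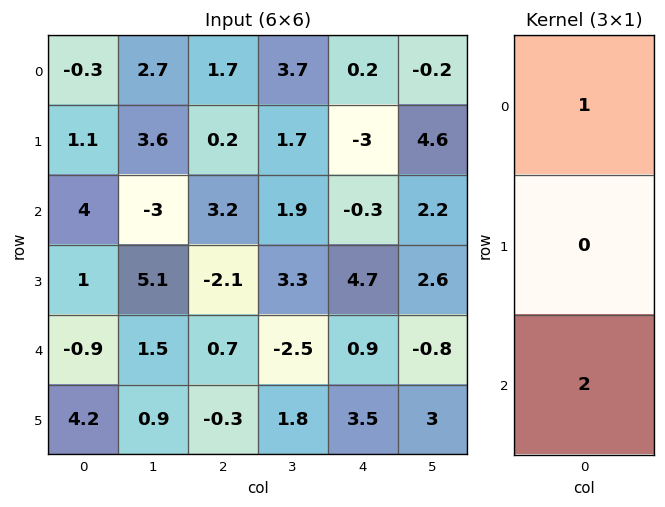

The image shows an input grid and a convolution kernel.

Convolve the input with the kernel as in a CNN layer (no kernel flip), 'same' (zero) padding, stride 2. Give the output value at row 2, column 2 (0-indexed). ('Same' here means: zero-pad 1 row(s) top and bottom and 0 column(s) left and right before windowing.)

11.7

The receptive field on the zero-padded input at this output position is [4.7 / 0.9 / 3.5]. Elementwise product with the kernel and sum: 4.7·1 + 3.5·2.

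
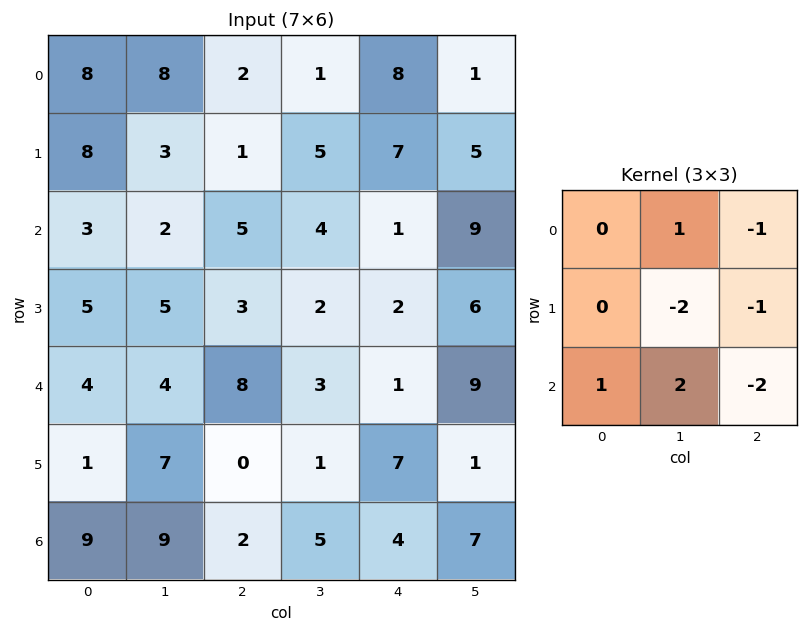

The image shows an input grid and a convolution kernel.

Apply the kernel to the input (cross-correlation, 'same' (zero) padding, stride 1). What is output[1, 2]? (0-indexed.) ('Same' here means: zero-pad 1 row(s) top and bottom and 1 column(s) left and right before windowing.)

The receptive field on the zero-padded input at this output position is [8 2 1 / 3 1 5 / 2 5 4]. Elementwise product with the kernel and sum: 2·1 + 1·-1 + 1·-2 + 5·-1 + 2·1 + 5·2 + 4·-2.

-2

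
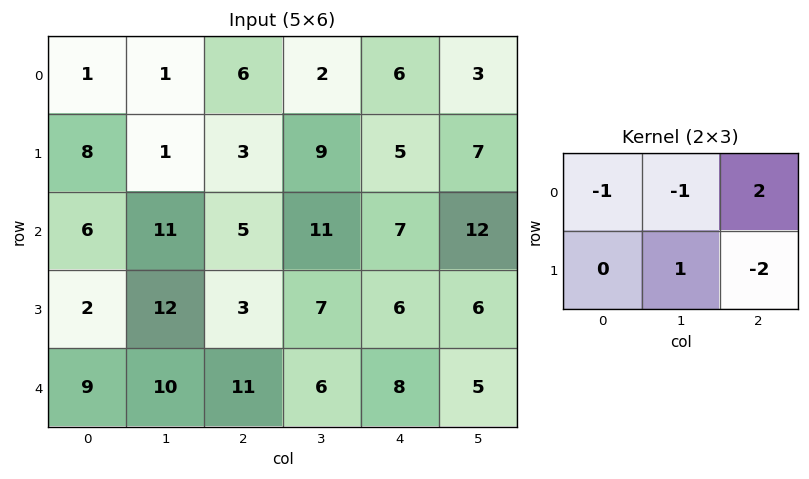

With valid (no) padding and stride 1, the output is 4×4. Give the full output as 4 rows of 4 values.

5 -18 3 -11
-2 -3 -5 -17
-1 -5 -7 0
-20 -2 -8 -3

Output[0,0]: The receptive field on the input at this output position is [1 1 6 / 8 1 3]. Elementwise product with the kernel and sum: 1·-1 + 1·-1 + 6·2 + 1·1 + 3·-2.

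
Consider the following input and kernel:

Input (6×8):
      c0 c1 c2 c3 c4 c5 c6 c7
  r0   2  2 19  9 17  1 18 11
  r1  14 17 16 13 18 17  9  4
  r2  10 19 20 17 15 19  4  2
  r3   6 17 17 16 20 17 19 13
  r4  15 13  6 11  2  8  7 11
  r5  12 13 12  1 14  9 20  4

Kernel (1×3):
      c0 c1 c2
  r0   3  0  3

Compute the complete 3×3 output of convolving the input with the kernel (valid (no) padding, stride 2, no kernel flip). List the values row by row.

Output[0,0]: The receptive field on the input at this output position is [2 2 19]. Elementwise product with the kernel and sum: 2·3 + 19·3.

63 108 105
90 105 57
63 24 27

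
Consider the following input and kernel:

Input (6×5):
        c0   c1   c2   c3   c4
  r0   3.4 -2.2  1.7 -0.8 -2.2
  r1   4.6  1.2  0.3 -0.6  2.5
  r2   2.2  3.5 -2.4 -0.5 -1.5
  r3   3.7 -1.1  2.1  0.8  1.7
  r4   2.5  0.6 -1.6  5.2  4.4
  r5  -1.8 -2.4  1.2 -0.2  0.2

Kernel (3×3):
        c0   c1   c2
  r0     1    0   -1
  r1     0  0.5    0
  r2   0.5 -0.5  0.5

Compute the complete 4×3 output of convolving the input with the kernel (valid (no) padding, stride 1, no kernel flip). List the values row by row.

0.45 1.45 1.9
9.5 -0.6 -0.95
4.2 8.75 -1.7
2.8 -4.6 3.8

Output[0,0]: The receptive field on the input at this output position is [3.4 -2.2 1.7 / 4.6 1.2 0.3 / 2.2 3.5 -2.4]. Elementwise product with the kernel and sum: 3.4·1 + 1.7·-1 + 1.2·0.5 + 2.2·0.5 + 3.5·-0.5 + -2.4·0.5.
Output[0,1]: The receptive field on the input at this output position is [-2.2 1.7 -0.8 / 1.2 0.3 -0.6 / 3.5 -2.4 -0.5]. Elementwise product with the kernel and sum: -2.2·1 + -0.8·-1 + 0.3·0.5 + 3.5·0.5 + -2.4·-0.5 + -0.5·0.5.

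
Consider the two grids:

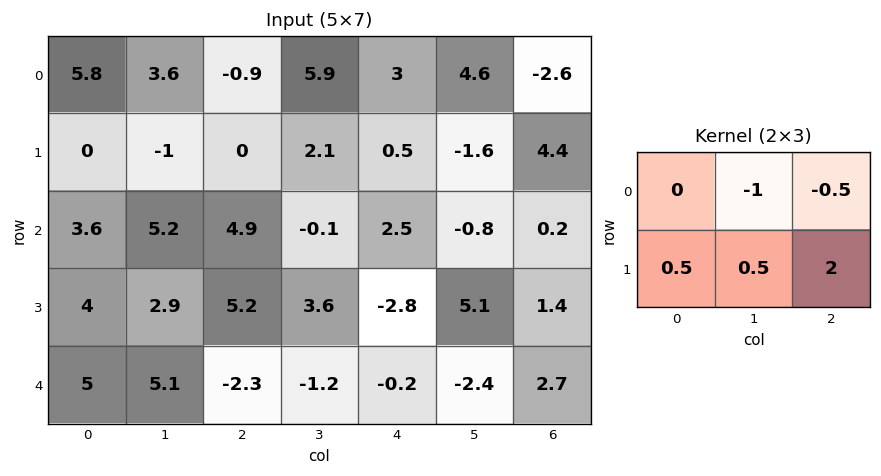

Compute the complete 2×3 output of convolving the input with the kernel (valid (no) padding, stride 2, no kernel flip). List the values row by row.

-3.65 -5.35 4.95
6.2 -2.35 4.65

Output[0,0]: The receptive field on the input at this output position is [5.8 3.6 -0.9 / 0 -1 0]. Elementwise product with the kernel and sum: 3.6·-1 + -0.9·-0.5 + 0·0.5 + -1·0.5 + 0·2.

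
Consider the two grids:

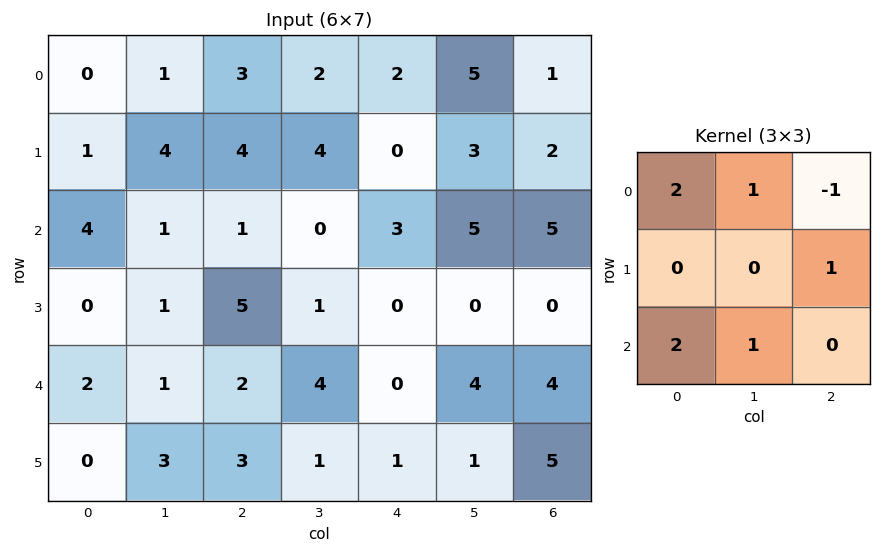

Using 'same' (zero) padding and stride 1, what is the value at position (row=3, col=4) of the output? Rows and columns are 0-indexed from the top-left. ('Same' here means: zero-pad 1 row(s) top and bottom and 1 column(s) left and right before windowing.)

6

The receptive field on the zero-padded input at this output position is [0 3 5 / 1 0 0 / 4 0 4]. Elementwise product with the kernel and sum: 0·2 + 3·1 + 5·-1 + 0·1 + 4·2 + 0·1.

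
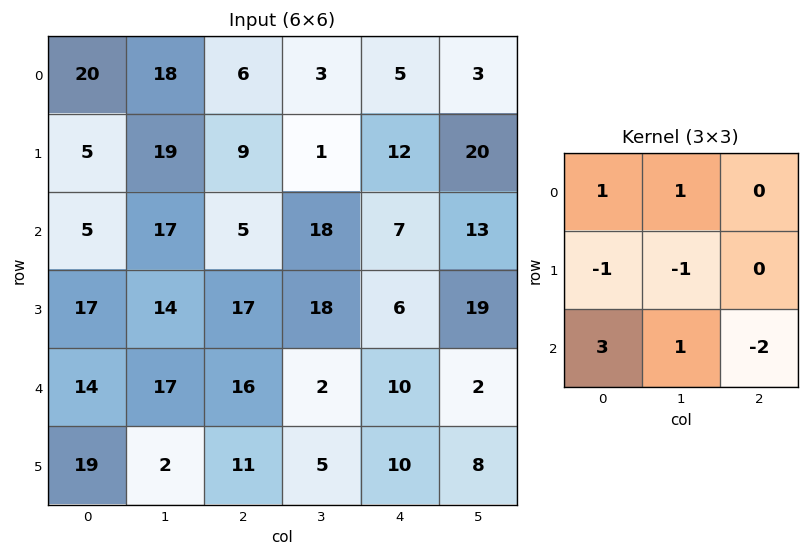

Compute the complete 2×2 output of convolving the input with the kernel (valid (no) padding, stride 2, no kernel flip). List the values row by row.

Output[0,0]: The receptive field on the input at this output position is [20 18 6 / 5 19 9 / 5 17 5]. Elementwise product with the kernel and sum: 20·1 + 18·1 + 5·-1 + 19·-1 + 5·3 + 17·1 + 5·-2.
Output[0,1]: The receptive field on the input at this output position is [6 3 5 / 9 1 12 / 5 18 7]. Elementwise product with the kernel and sum: 6·1 + 3·1 + 9·-1 + 1·-1 + 5·3 + 18·1 + 7·-2.

36 18
18 18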